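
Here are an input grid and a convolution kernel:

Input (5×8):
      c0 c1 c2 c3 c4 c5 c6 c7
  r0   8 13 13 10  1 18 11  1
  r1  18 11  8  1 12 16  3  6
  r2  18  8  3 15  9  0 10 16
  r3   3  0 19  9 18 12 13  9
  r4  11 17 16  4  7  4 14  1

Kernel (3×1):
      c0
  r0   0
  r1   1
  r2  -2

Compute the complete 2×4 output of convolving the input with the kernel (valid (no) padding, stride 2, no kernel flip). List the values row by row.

Output[0,0]: The receptive field on the input at this output position is [8 / 18 / 18]. Elementwise product with the kernel and sum: 18·1 + 18·-2.
Output[0,1]: The receptive field on the input at this output position is [13 / 8 / 3]. Elementwise product with the kernel and sum: 8·1 + 3·-2.

-18 2 -6 -17
-19 -13 4 -15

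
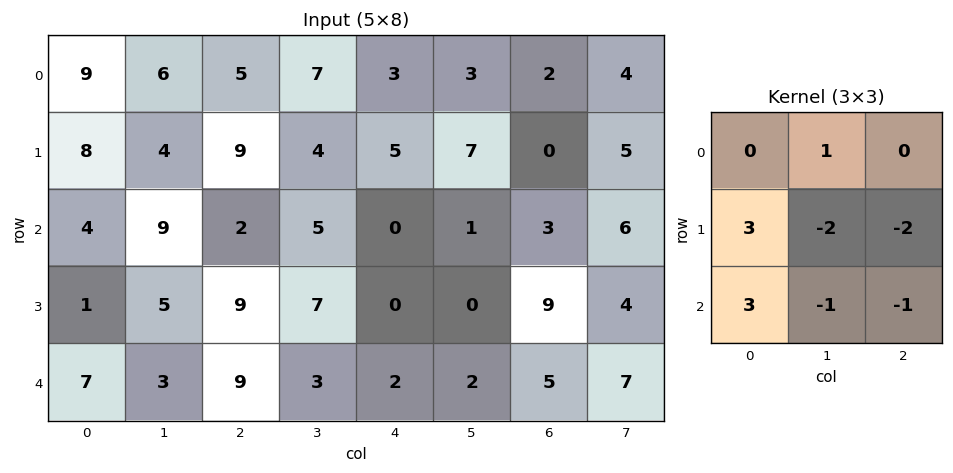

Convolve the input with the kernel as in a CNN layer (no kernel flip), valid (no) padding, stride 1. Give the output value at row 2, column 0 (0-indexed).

-7

The receptive field on the input at this output position is [4 9 2 / 1 5 9 / 7 3 9]. Elementwise product with the kernel and sum: 9·1 + 1·3 + 5·-2 + 9·-2 + 7·3 + 3·-1 + 9·-1.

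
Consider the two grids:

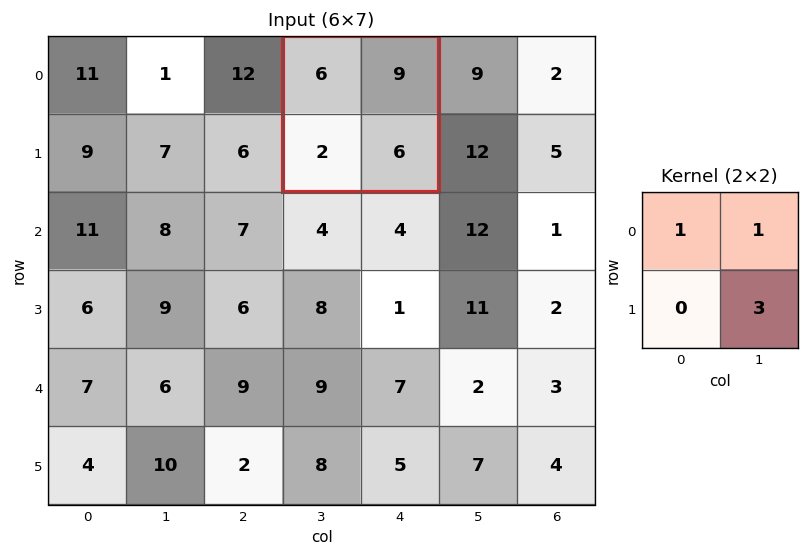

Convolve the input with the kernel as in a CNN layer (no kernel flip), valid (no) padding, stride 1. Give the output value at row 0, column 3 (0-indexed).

33

The receptive field on the input at this output position is [6 9 / 2 6]. Elementwise product with the kernel and sum: 6·1 + 9·1 + 6·3.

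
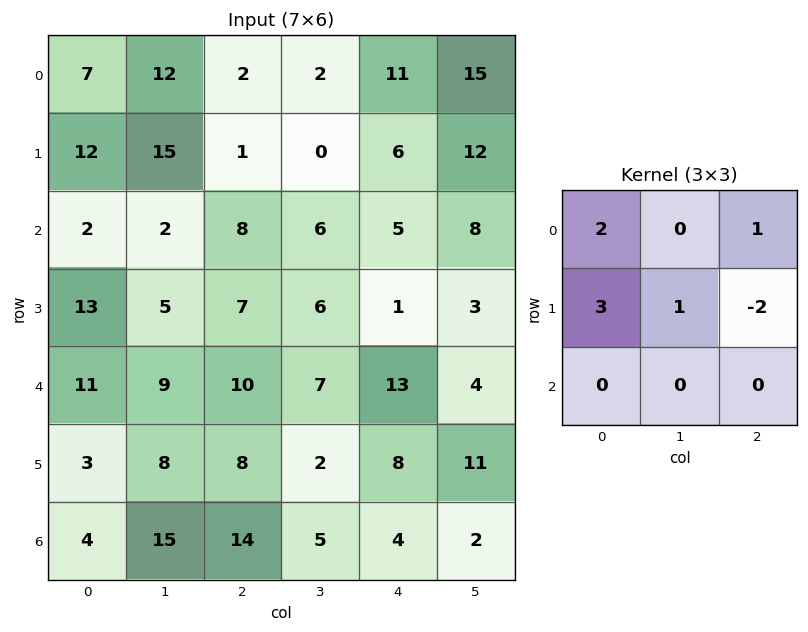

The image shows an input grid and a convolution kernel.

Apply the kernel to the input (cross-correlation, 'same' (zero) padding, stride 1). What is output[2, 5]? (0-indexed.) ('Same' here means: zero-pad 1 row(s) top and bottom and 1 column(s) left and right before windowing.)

35

The receptive field on the zero-padded input at this output position is [6 12 0 / 5 8 0 / 1 3 0]. Elementwise product with the kernel and sum: 6·2 + 0·1 + 5·3 + 8·1 + 0·-2.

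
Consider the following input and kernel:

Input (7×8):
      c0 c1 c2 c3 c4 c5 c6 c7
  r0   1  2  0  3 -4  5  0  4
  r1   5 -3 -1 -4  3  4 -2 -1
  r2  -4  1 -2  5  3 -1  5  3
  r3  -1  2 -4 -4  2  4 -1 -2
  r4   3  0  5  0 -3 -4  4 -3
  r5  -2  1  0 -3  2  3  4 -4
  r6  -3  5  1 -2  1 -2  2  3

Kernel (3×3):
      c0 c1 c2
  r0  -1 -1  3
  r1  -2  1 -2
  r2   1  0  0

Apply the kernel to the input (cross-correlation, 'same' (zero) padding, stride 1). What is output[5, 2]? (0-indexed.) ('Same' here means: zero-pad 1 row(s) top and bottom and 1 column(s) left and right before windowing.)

4

The receptive field on the zero-padded input at this output position is [0 5 0 / 1 0 -3 / 5 1 -2]. Elementwise product with the kernel and sum: 0·-1 + 5·-1 + 0·3 + 1·-2 + 0·1 + -3·-2 + 5·1.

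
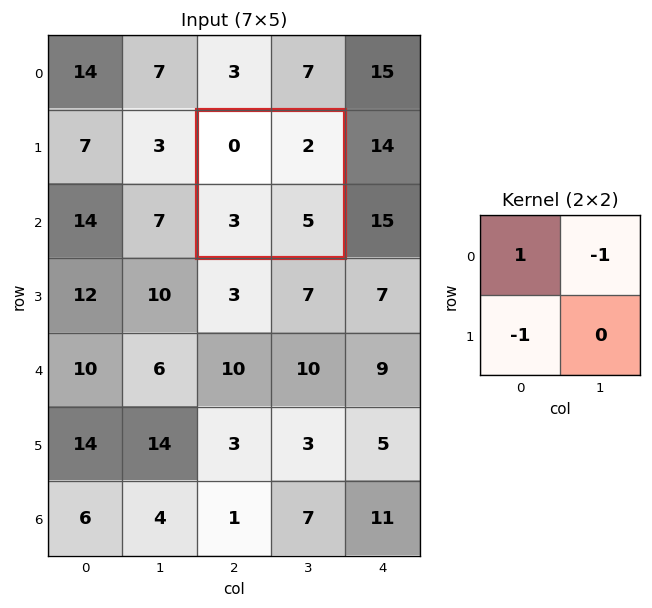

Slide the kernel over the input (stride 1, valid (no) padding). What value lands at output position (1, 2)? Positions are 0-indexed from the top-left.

The receptive field on the input at this output position is [0 2 / 3 5]. Elementwise product with the kernel and sum: 0·1 + 2·-1 + 3·-1.

-5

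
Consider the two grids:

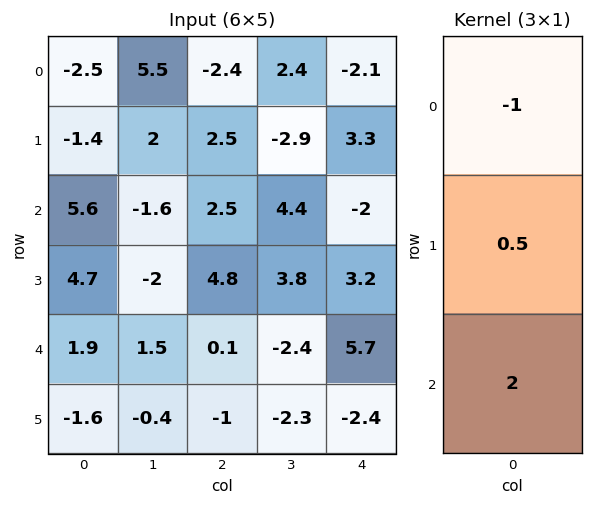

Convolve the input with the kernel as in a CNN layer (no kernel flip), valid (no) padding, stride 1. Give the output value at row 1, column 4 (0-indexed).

The receptive field on the input at this output position is [3.3 / -2 / 3.2]. Elementwise product with the kernel and sum: 3.3·-1 + -2·0.5 + 3.2·2.

2.1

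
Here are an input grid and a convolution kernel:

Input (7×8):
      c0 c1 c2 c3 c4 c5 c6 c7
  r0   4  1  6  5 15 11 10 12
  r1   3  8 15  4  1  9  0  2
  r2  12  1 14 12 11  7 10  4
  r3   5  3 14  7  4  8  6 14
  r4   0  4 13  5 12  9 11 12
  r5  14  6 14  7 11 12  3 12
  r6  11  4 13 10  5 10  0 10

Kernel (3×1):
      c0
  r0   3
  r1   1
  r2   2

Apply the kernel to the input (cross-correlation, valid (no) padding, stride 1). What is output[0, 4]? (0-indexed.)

The receptive field on the input at this output position is [15 / 1 / 11]. Elementwise product with the kernel and sum: 15·3 + 1·1 + 11·2.

68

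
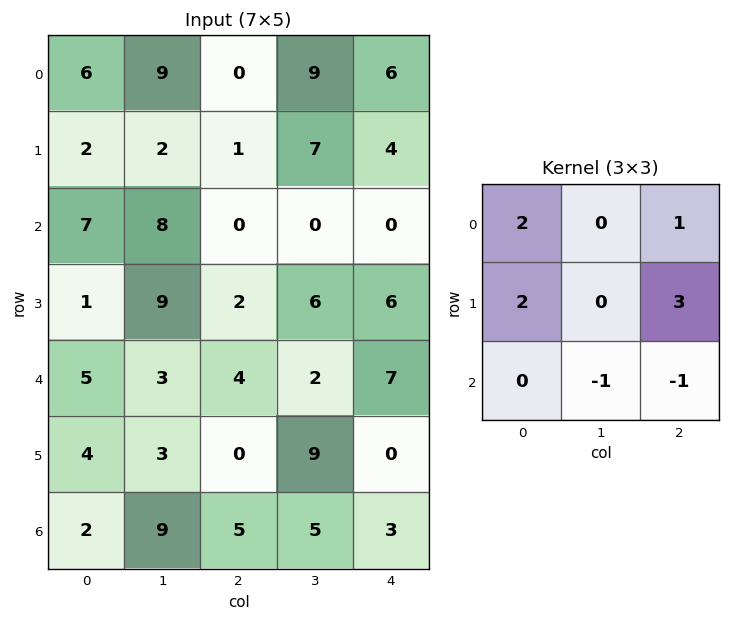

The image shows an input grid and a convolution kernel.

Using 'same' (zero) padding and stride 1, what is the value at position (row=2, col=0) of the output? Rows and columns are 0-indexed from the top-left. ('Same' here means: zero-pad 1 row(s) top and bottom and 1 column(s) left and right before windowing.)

The receptive field on the zero-padded input at this output position is [0 2 2 / 0 7 8 / 0 1 9]. Elementwise product with the kernel and sum: 0·2 + 2·1 + 0·2 + 8·3 + 1·-1 + 9·-1.

16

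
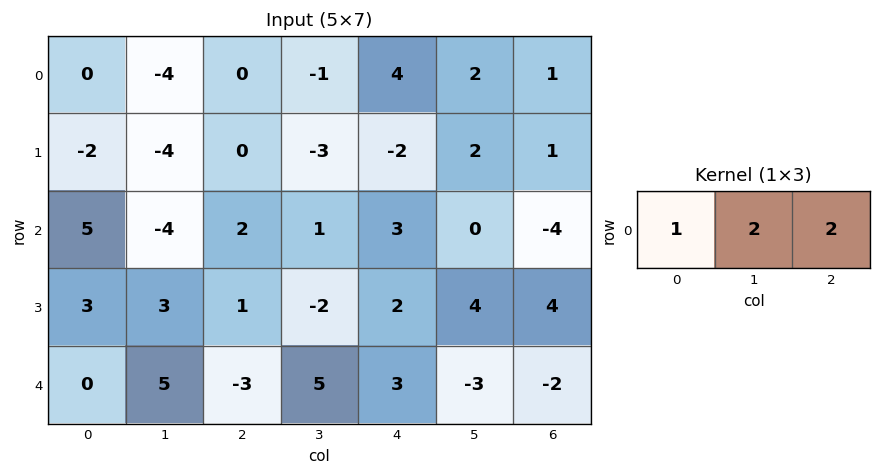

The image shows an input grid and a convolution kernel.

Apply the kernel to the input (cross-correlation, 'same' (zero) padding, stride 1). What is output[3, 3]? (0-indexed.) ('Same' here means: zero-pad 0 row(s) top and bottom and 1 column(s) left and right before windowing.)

1

The receptive field on the zero-padded input at this output position is [1 -2 2]. Elementwise product with the kernel and sum: 1·1 + -2·2 + 2·2.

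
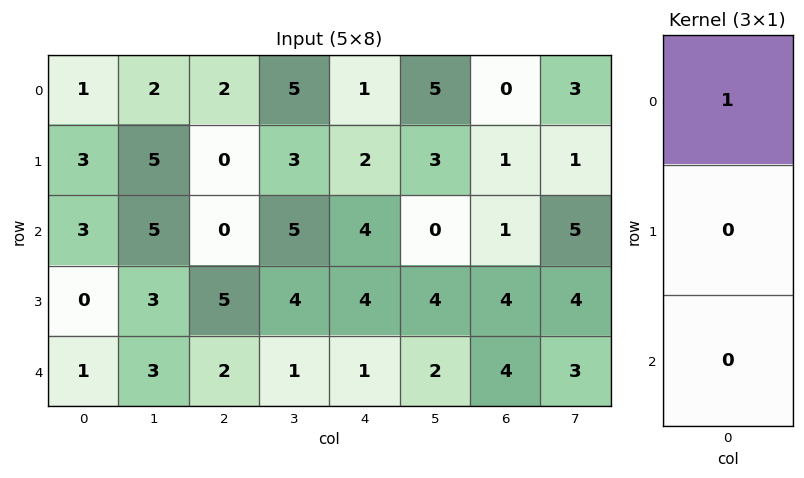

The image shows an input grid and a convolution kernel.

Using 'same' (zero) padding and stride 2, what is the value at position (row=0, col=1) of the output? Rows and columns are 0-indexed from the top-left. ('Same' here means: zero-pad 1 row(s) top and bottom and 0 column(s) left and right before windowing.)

0

The receptive field on the zero-padded input at this output position is [0 / 2 / 0]. Elementwise product with the kernel and sum: 0·1.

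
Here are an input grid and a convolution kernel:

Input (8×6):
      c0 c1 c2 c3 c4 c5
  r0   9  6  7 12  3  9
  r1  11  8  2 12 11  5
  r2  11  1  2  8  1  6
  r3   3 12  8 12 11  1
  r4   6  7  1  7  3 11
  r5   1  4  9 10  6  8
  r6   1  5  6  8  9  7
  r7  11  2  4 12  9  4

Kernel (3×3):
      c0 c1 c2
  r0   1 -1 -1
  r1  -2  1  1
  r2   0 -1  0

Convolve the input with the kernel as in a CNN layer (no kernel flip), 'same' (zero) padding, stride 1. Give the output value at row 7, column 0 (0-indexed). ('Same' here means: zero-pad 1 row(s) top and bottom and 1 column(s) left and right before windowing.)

The receptive field on the zero-padded input at this output position is [0 1 5 / 0 11 2 / 0 0 0]. Elementwise product with the kernel and sum: 0·1 + 1·-1 + 5·-1 + 0·-2 + 11·1 + 2·1 + 0·-1.

7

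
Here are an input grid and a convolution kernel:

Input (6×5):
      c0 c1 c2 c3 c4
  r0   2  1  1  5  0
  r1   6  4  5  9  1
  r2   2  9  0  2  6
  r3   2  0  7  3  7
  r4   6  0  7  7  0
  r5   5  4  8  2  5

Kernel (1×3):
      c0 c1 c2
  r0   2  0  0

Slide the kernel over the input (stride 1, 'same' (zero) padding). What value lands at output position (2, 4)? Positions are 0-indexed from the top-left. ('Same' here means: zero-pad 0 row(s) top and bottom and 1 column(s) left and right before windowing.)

4

The receptive field on the zero-padded input at this output position is [2 6 0]. Elementwise product with the kernel and sum: 2·2.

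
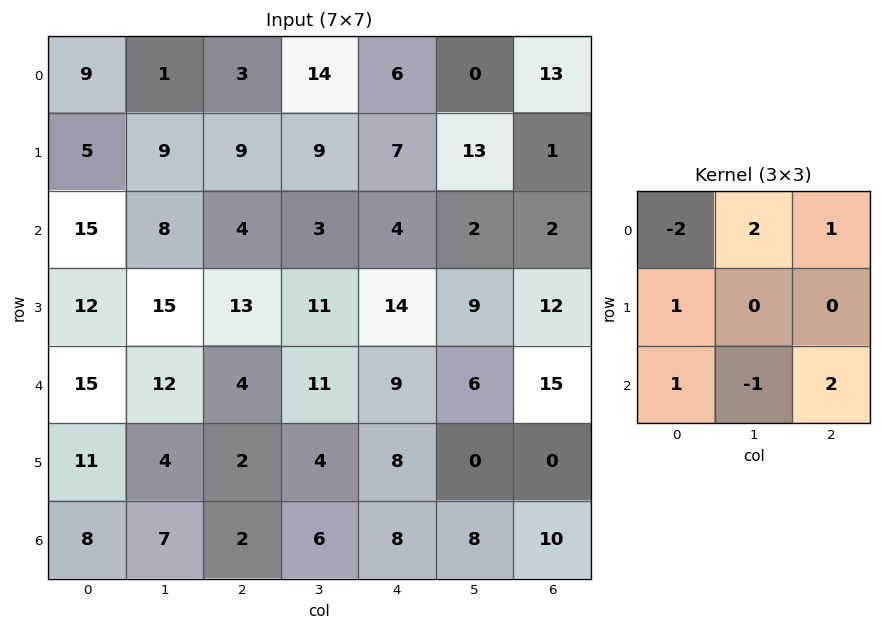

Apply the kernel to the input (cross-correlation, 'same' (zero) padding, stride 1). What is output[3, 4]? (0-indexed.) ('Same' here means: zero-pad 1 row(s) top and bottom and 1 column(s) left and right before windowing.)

The receptive field on the zero-padded input at this output position is [3 4 2 / 11 14 9 / 11 9 6]. Elementwise product with the kernel and sum: 3·-2 + 4·2 + 2·1 + 11·1 + 11·1 + 9·-1 + 6·2.

29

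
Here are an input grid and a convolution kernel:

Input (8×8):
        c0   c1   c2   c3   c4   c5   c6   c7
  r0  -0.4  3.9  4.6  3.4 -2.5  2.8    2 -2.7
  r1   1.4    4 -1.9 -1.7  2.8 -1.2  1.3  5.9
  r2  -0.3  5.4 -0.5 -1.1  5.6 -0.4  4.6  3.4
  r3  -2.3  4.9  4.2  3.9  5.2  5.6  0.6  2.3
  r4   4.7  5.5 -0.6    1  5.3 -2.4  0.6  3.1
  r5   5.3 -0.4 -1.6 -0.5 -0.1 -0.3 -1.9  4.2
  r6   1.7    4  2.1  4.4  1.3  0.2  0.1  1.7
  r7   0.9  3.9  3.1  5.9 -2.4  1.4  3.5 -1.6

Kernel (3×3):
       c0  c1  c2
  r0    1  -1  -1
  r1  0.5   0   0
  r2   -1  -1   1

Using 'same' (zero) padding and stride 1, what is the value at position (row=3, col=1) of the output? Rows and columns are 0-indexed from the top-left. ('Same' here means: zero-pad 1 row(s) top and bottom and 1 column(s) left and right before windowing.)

The receptive field on the zero-padded input at this output position is [-0.3 5.4 -0.5 / -2.3 4.9 4.2 / 4.7 5.5 -0.6]. Elementwise product with the kernel and sum: -0.3·1 + 5.4·-1 + -0.5·-1 + -2.3·0.5 + 4.7·-1 + 5.5·-1 + -0.6·1.

-17.15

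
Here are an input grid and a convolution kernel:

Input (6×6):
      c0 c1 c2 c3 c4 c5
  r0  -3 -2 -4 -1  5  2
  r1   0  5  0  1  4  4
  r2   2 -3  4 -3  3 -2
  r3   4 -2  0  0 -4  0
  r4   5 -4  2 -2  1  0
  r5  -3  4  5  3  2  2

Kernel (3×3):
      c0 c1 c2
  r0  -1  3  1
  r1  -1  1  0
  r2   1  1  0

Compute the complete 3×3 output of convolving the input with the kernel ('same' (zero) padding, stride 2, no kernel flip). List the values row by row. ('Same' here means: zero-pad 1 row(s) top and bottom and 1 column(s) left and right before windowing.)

-3 3 11
11 1 17
12 17 -4

Output[0,0]: The receptive field on the zero-padded input at this output position is [0 0 0 / 0 -3 -2 / 0 0 5]. Elementwise product with the kernel and sum: 0·-1 + 0·3 + 0·1 + 0·-1 + -3·1 + 0·1 + 0·1.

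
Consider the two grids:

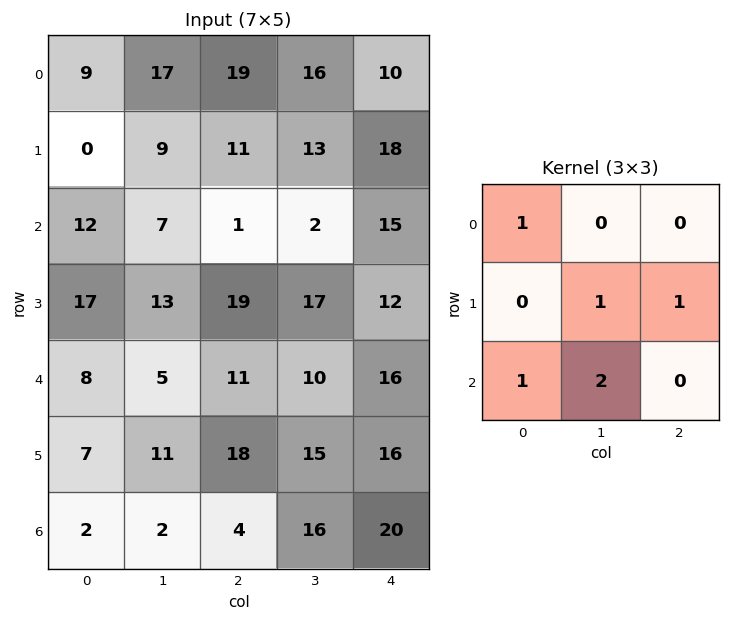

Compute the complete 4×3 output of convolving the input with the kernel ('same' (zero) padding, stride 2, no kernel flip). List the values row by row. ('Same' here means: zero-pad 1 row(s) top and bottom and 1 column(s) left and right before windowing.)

Output[0,0]: The receptive field on the zero-padded input at this output position is [0 0 0 / 0 9 17 / 0 0 9]. Elementwise product with the kernel and sum: 0·1 + 9·1 + 17·1 + 0·1 + 0·2.
Output[0,1]: The receptive field on the zero-padded input at this output position is [0 0 0 / 17 19 16 / 9 11 13]. Elementwise product with the kernel and sum: 0·1 + 19·1 + 16·1 + 9·1 + 11·2.

26 66 59
53 63 69
27 81 80
4 31 35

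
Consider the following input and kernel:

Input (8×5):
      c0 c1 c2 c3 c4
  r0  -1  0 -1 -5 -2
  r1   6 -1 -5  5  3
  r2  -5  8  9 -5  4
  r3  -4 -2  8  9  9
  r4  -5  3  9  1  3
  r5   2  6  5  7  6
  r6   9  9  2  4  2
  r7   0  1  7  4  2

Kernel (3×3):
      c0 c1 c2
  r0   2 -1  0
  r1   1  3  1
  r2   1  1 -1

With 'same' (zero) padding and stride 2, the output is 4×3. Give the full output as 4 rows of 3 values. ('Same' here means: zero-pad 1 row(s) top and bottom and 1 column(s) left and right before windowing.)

Output[0,0]: The receptive field on the zero-padded input at this output position is [0 0 0 / 0 -1 0 / 0 6 -1]. Elementwise product with the kernel and sum: 0·2 + 0·-1 + 0·1 + -1·3 + 0·1 + 0·1 + 6·1 + -1·-1.

4 -19 -3
-15 30 32
-12 23 32
33 30 24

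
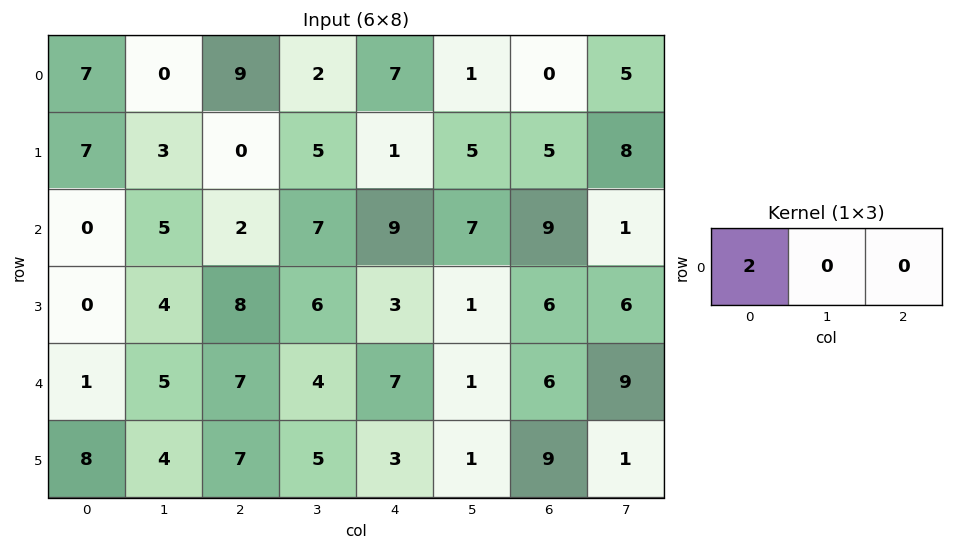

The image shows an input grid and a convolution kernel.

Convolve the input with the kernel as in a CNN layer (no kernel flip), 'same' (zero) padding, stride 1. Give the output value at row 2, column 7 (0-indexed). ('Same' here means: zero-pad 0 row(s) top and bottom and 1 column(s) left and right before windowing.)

18

The receptive field on the zero-padded input at this output position is [9 1 0]. Elementwise product with the kernel and sum: 9·2.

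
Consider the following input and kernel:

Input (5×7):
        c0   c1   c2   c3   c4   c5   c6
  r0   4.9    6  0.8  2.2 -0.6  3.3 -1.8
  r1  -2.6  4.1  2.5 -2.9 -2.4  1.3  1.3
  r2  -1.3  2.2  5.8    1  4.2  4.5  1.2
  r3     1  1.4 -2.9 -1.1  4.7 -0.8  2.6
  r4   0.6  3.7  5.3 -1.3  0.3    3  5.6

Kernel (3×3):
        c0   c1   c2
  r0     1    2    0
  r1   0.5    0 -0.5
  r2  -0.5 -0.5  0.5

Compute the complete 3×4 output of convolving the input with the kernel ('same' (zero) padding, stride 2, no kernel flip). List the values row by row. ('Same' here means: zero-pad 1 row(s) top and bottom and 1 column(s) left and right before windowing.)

0.35 -2.85 2.75 0.35
-6.1 9.9 -11.65 5.25
0.15 -1.9 6.15 5.9

Output[0,0]: The receptive field on the zero-padded input at this output position is [0 0 0 / 0 4.9 6 / 0 -2.6 4.1]. Elementwise product with the kernel and sum: 0·1 + 0·2 + 0·0.5 + 6·-0.5 + 0·-0.5 + -2.6·-0.5 + 4.1·0.5.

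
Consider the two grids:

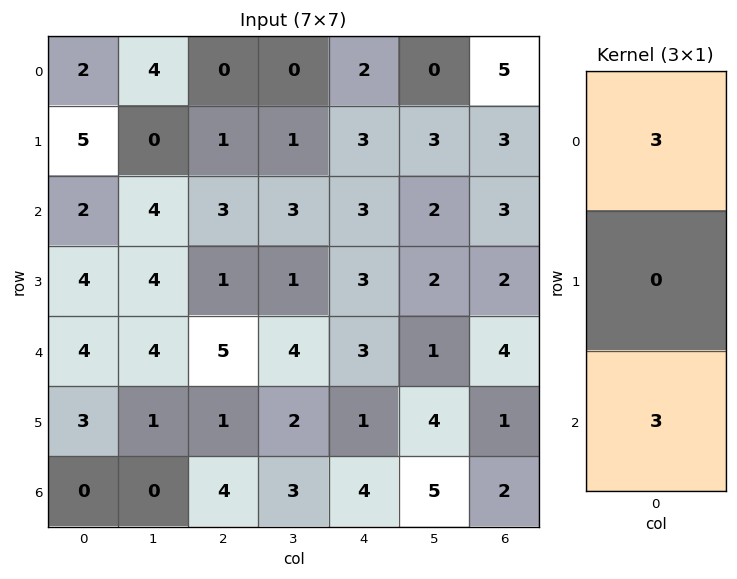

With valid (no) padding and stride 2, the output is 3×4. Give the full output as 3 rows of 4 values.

Output[0,0]: The receptive field on the input at this output position is [2 / 5 / 2]. Elementwise product with the kernel and sum: 2·3 + 2·3.

12 9 15 24
18 24 18 21
12 27 21 18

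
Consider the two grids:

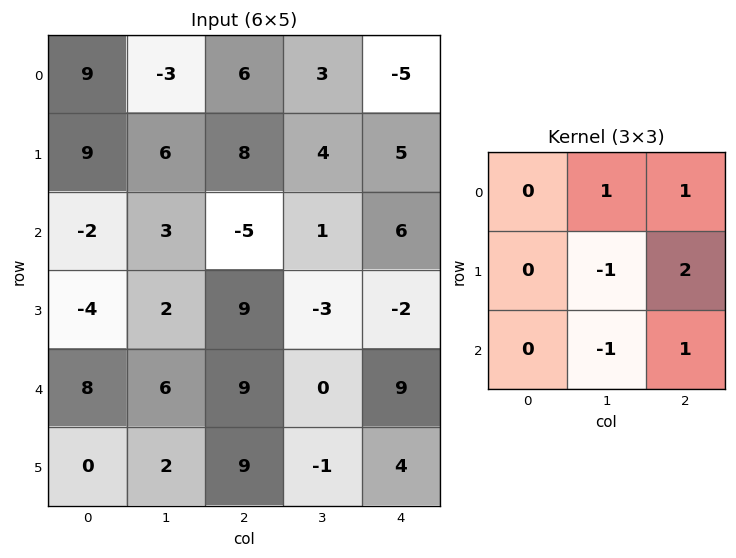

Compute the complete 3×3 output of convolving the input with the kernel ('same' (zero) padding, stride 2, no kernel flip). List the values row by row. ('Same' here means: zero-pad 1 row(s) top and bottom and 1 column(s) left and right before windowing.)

-18 -4 0
29 7 1
4 -13 -15

Output[0,0]: The receptive field on the zero-padded input at this output position is [0 0 0 / 0 9 -3 / 0 9 6]. Elementwise product with the kernel and sum: 0·1 + 0·1 + 9·-1 + -3·2 + 9·-1 + 6·1.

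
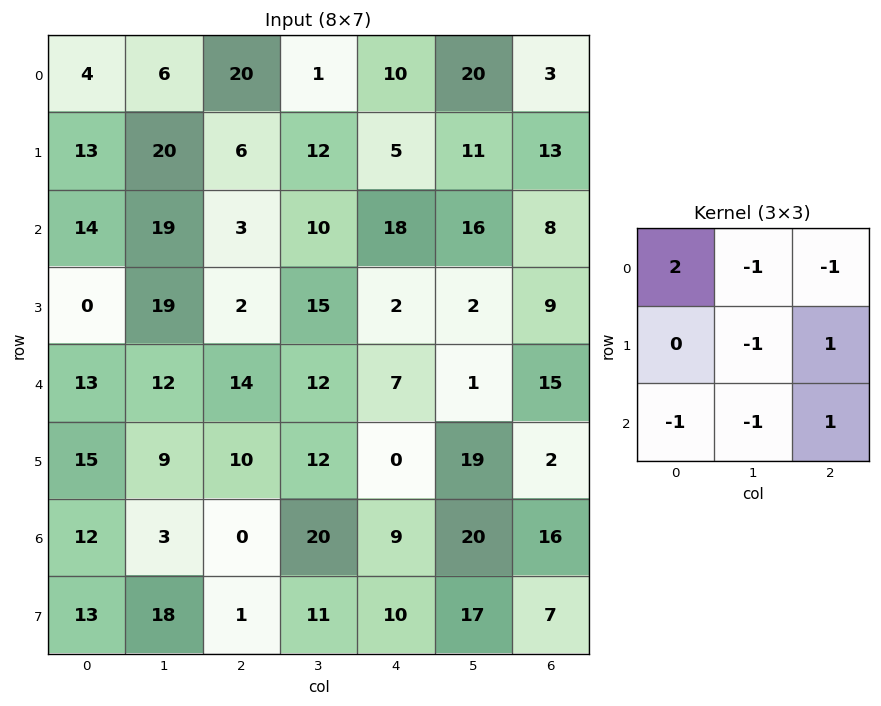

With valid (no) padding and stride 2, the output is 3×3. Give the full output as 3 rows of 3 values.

-62 27 -27
-22 -54 26
-14 -14 -32

Output[0,0]: The receptive field on the input at this output position is [4 6 20 / 13 20 6 / 14 19 3]. Elementwise product with the kernel and sum: 4·2 + 6·-1 + 20·-1 + 20·-1 + 6·1 + 14·-1 + 19·-1 + 3·1.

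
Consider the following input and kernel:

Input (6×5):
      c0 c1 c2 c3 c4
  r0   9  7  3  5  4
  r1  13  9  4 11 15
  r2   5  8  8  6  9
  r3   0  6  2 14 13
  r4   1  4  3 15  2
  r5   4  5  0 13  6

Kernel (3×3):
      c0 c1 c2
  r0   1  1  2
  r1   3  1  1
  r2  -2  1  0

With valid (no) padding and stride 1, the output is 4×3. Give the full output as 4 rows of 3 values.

Output[0,0]: The receptive field on the input at this output position is [9 7 3 / 13 9 4 / 5 8 8]. Elementwise product with the kernel and sum: 9·1 + 7·1 + 3·2 + 13·3 + 9·1 + 4·1 + 5·-2 + 8·1.

72 54 44
67 63 94
39 57 74
17 56 81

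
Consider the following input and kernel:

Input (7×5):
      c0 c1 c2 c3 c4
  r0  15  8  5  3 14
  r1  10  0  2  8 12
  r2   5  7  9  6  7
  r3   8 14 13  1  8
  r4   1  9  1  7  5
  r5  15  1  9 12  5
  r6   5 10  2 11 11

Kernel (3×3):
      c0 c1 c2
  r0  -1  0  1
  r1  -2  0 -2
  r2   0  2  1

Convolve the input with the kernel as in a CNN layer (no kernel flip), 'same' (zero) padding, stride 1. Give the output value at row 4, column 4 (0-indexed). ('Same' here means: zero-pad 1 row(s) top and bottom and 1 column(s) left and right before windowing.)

-5

The receptive field on the zero-padded input at this output position is [1 8 0 / 7 5 0 / 12 5 0]. Elementwise product with the kernel and sum: 1·-1 + 0·1 + 7·-2 + 0·-2 + 5·2 + 0·1.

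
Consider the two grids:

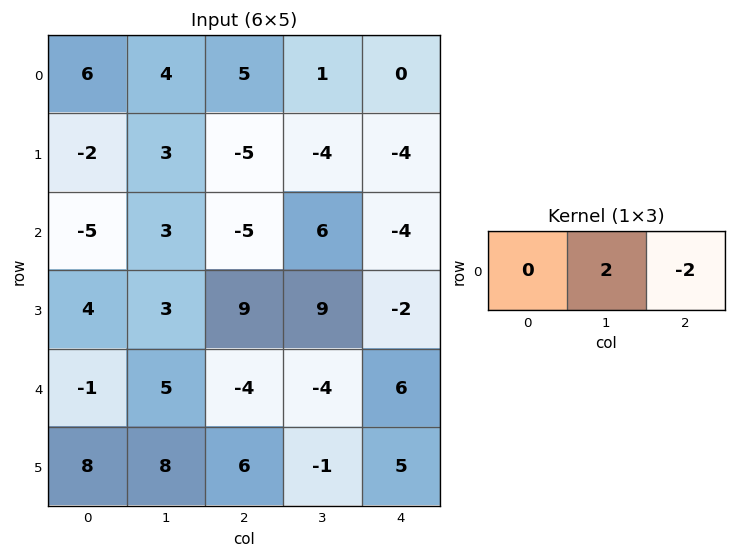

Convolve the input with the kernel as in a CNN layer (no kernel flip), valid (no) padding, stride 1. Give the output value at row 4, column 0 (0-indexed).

18

The receptive field on the input at this output position is [-1 5 -4]. Elementwise product with the kernel and sum: 5·2 + -4·-2.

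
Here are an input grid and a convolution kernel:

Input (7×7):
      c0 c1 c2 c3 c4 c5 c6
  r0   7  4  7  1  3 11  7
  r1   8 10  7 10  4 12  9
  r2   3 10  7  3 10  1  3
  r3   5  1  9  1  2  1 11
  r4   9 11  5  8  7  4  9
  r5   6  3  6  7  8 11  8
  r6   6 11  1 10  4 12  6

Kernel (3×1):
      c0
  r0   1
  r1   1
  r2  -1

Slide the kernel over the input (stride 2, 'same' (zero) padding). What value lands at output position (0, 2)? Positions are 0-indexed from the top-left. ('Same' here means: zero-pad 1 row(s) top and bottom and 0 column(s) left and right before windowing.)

-1

The receptive field on the zero-padded input at this output position is [0 / 3 / 4]. Elementwise product with the kernel and sum: 0·1 + 3·1 + 4·-1.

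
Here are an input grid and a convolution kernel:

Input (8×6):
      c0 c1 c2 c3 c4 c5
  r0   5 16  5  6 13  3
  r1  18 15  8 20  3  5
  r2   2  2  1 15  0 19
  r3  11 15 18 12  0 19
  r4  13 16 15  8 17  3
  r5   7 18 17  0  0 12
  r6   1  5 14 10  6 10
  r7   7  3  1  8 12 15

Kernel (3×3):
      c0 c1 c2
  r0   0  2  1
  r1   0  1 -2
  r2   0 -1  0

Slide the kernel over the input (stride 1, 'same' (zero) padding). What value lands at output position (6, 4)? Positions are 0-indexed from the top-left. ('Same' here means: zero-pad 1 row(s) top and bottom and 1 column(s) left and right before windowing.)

-14

The receptive field on the zero-padded input at this output position is [0 0 12 / 10 6 10 / 8 12 15]. Elementwise product with the kernel and sum: 0·2 + 12·1 + 6·1 + 10·-2 + 12·-1.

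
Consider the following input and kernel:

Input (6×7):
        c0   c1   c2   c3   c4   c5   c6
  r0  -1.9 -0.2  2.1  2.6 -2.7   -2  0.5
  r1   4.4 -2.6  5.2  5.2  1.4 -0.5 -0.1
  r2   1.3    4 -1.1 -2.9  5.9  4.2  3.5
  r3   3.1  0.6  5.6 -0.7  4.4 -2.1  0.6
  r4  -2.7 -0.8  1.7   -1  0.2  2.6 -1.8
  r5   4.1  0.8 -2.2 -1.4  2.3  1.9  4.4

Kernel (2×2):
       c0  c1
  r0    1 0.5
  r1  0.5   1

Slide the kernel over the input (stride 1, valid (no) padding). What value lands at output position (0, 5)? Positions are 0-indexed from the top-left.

The receptive field on the input at this output position is [-2 0.5 / -0.5 -0.1]. Elementwise product with the kernel and sum: -2·1 + 0.5·0.5 + -0.5·0.5 + -0.1·1.

-2.1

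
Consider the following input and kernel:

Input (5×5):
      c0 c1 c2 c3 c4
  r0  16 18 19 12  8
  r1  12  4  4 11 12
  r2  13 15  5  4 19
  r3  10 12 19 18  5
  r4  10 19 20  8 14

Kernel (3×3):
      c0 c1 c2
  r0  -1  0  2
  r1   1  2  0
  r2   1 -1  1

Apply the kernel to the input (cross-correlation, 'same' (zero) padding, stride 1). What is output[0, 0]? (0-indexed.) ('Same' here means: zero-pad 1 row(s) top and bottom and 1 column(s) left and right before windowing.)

24

The receptive field on the zero-padded input at this output position is [0 0 0 / 0 16 18 / 0 12 4]. Elementwise product with the kernel and sum: 0·-1 + 0·2 + 0·1 + 16·2 + 0·1 + 12·-1 + 4·1.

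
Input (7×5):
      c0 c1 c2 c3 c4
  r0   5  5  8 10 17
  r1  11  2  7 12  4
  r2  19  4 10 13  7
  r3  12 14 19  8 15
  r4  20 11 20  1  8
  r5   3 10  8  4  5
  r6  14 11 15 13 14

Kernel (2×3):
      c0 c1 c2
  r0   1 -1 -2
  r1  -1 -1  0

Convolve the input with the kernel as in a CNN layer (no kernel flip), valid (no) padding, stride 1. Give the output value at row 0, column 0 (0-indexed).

The receptive field on the input at this output position is [5 5 8 / 11 2 7]. Elementwise product with the kernel and sum: 5·1 + 5·-1 + 8·-2 + 11·-1 + 2·-1.

-29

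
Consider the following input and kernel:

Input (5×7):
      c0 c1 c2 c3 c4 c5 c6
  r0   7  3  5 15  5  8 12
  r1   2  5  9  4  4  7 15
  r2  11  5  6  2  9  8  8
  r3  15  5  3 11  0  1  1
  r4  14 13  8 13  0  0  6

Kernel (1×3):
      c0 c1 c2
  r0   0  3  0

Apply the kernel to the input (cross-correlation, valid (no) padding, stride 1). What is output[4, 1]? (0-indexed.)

The receptive field on the input at this output position is [13 8 13]. Elementwise product with the kernel and sum: 8·3.

24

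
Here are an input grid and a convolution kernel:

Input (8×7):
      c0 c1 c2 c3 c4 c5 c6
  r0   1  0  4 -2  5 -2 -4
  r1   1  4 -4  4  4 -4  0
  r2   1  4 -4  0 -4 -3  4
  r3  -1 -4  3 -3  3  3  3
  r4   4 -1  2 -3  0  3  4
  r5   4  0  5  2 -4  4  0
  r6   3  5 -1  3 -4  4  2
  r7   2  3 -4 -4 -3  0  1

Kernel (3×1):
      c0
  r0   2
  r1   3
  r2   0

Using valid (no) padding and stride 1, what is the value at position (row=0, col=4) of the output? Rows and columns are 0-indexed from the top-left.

The receptive field on the input at this output position is [5 / 4 / -4]. Elementwise product with the kernel and sum: 5·2 + 4·3.

22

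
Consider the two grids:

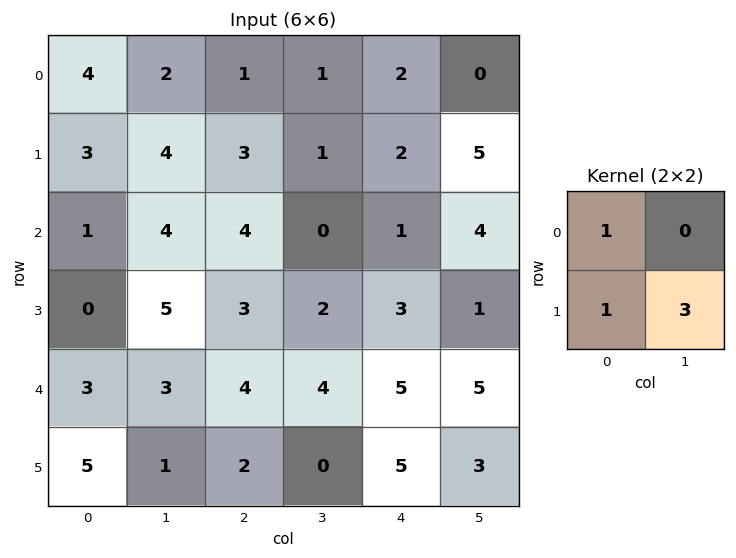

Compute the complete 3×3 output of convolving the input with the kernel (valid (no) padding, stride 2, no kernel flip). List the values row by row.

Output[0,0]: The receptive field on the input at this output position is [4 2 / 3 4]. Elementwise product with the kernel and sum: 4·1 + 3·1 + 4·3.
Output[0,1]: The receptive field on the input at this output position is [1 1 / 3 1]. Elementwise product with the kernel and sum: 1·1 + 3·1 + 1·3.

19 7 19
16 13 7
11 6 19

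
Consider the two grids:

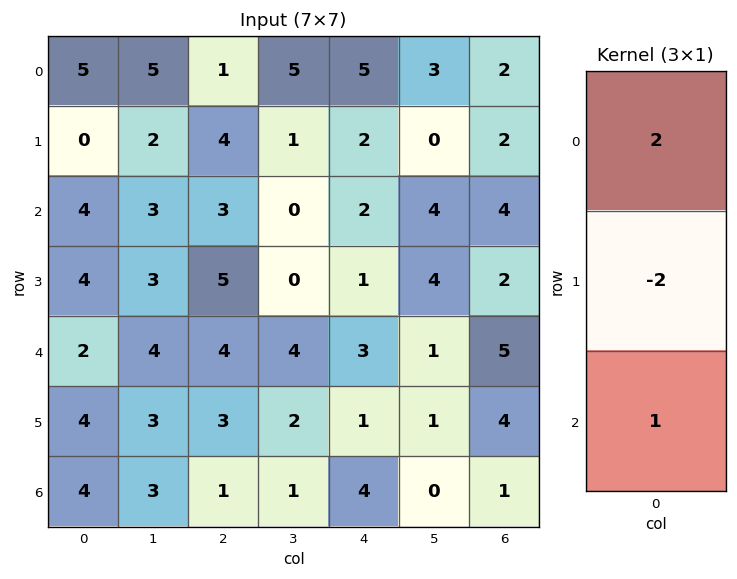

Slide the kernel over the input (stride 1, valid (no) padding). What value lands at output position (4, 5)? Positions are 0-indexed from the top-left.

0

The receptive field on the input at this output position is [1 / 1 / 0]. Elementwise product with the kernel and sum: 1·2 + 1·-2 + 0·1.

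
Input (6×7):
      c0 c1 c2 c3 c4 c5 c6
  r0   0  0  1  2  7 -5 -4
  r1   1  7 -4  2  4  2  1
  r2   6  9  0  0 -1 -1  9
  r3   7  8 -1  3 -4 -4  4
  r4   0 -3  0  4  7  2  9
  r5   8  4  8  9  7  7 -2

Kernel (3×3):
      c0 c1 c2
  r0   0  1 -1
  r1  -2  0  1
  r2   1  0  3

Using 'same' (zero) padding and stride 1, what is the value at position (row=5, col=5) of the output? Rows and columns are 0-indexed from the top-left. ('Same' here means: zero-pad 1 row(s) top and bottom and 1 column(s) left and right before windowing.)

-23

The receptive field on the zero-padded input at this output position is [7 2 9 / 7 7 -2 / 0 0 0]. Elementwise product with the kernel and sum: 2·1 + 9·-1 + 7·-2 + -2·1 + 0·1 + 0·3.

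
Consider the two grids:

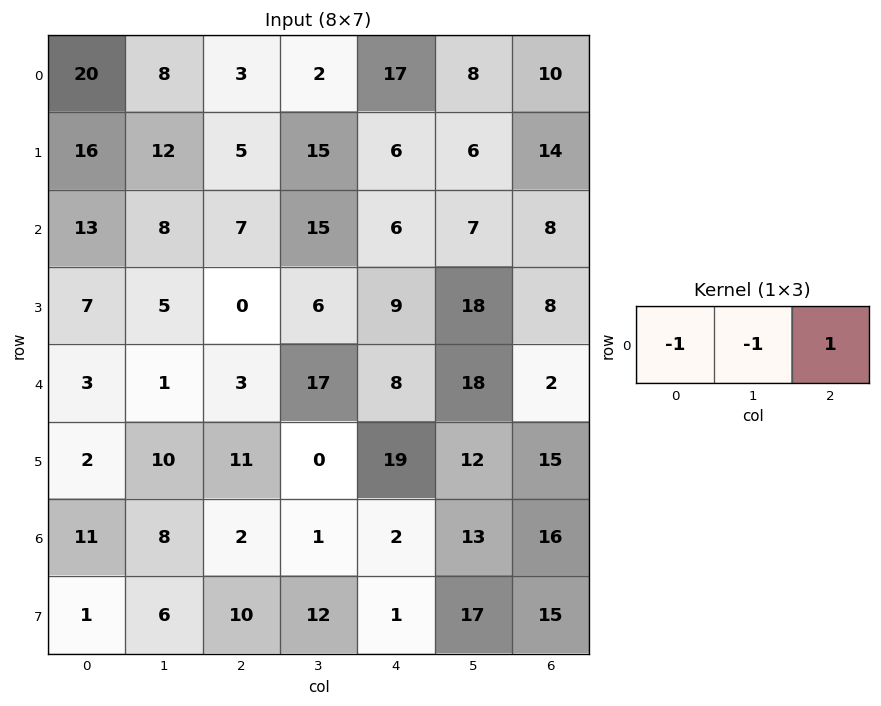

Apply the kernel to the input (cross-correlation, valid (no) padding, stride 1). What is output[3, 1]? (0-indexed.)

The receptive field on the input at this output position is [5 0 6]. Elementwise product with the kernel and sum: 5·-1 + 0·-1 + 6·1.

1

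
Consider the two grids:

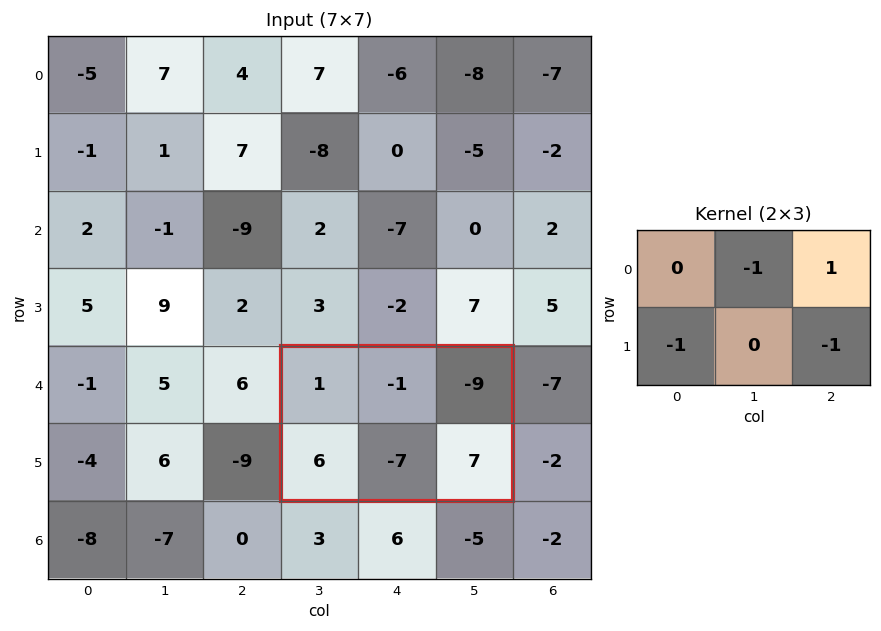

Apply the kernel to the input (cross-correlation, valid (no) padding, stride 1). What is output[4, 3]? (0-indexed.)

The receptive field on the input at this output position is [1 -1 -9 / 6 -7 7]. Elementwise product with the kernel and sum: -1·-1 + -9·1 + 6·-1 + 7·-1.

-21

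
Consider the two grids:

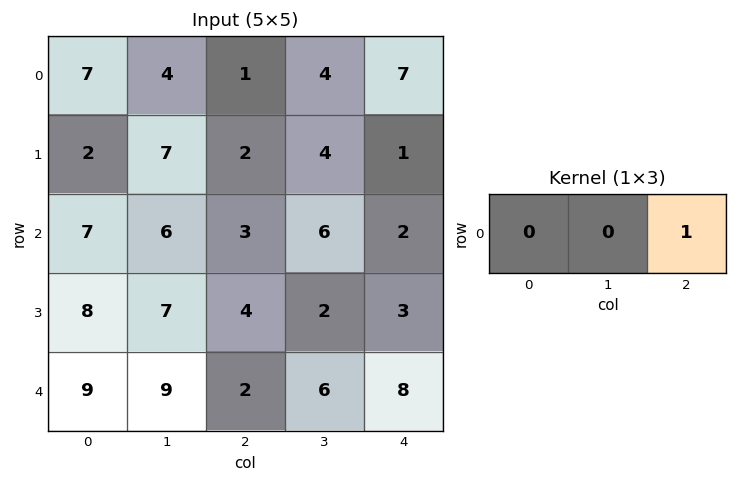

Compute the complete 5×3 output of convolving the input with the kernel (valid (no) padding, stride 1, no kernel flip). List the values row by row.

1 4 7
2 4 1
3 6 2
4 2 3
2 6 8

Output[0,0]: The receptive field on the input at this output position is [7 4 1]. Elementwise product with the kernel and sum: 1·1.
Output[0,1]: The receptive field on the input at this output position is [4 1 4]. Elementwise product with the kernel and sum: 4·1.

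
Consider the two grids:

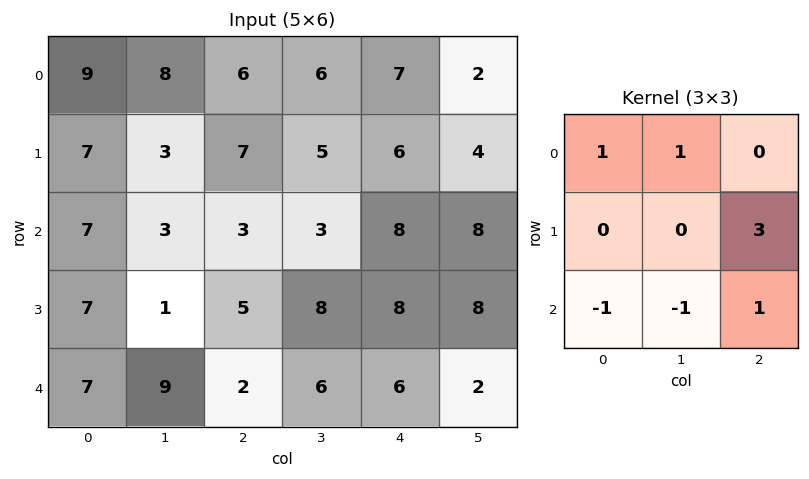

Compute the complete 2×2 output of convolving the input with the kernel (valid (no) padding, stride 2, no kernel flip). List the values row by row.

Output[0,0]: The receptive field on the input at this output position is [9 8 6 / 7 3 7 / 7 3 3]. Elementwise product with the kernel and sum: 9·1 + 8·1 + 7·3 + 7·-1 + 3·-1 + 3·1.

31 32
11 28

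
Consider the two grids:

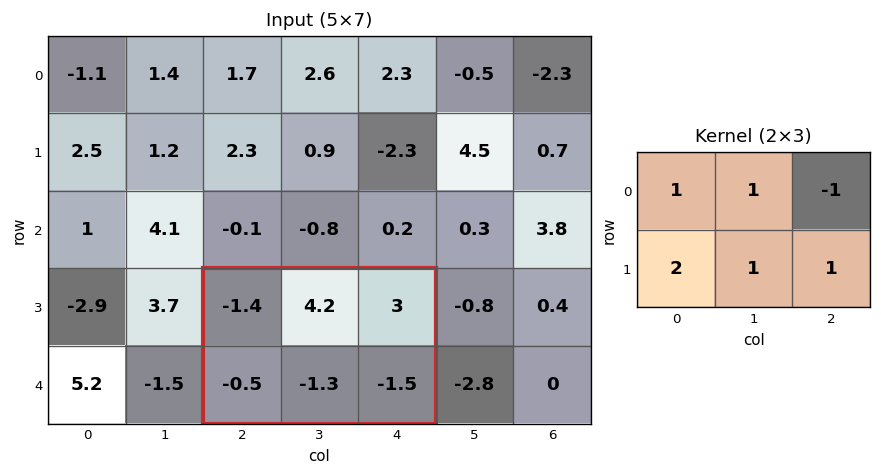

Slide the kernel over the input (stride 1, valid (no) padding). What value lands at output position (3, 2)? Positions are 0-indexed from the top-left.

-4

The receptive field on the input at this output position is [-1.4 4.2 3 / -0.5 -1.3 -1.5]. Elementwise product with the kernel and sum: -1.4·1 + 4.2·1 + 3·-1 + -0.5·2 + -1.3·1 + -1.5·1.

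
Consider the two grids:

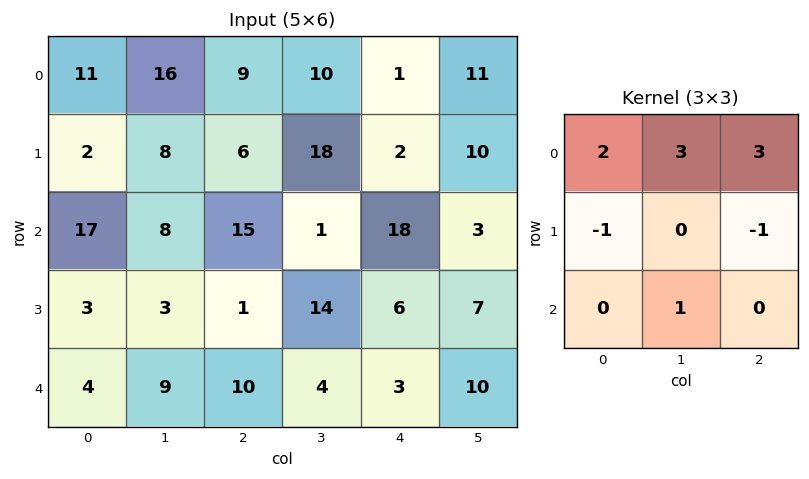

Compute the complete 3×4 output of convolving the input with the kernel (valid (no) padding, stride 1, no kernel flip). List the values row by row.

Output[0,0]: The receptive field on the input at this output position is [11 16 9 / 2 8 6 / 17 8 15]. Elementwise product with the kernel and sum: 11·2 + 16·3 + 9·3 + 2·-1 + 6·-1 + 8·1.
Output[0,1]: The receptive field on the input at this output position is [16 9 10 / 8 6 18 / 8 15 1]. Elementwise product with the kernel and sum: 16·2 + 9·3 + 10·3 + 8·-1 + 18·-1 + 15·1.

97 78 44 46
17 80 53 74
108 57 84 47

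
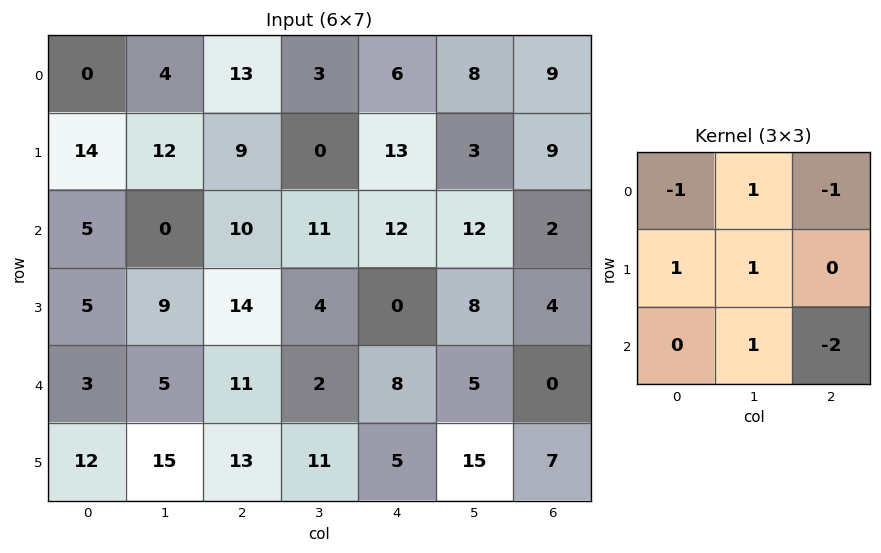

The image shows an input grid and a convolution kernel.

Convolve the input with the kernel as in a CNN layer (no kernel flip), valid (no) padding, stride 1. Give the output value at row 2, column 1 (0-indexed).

The receptive field on the input at this output position is [0 10 11 / 9 14 4 / 5 11 2]. Elementwise product with the kernel and sum: 0·-1 + 10·1 + 11·-1 + 9·1 + 14·1 + 11·1 + 2·-2.

29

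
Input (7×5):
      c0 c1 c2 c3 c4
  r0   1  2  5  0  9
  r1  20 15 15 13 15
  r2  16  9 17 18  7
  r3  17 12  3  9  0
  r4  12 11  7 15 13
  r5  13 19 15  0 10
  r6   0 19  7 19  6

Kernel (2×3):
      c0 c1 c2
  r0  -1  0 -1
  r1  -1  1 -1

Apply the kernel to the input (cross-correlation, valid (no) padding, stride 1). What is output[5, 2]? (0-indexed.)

The receptive field on the input at this output position is [15 0 10 / 7 19 6]. Elementwise product with the kernel and sum: 15·-1 + 10·-1 + 7·-1 + 19·1 + 6·-1.

-19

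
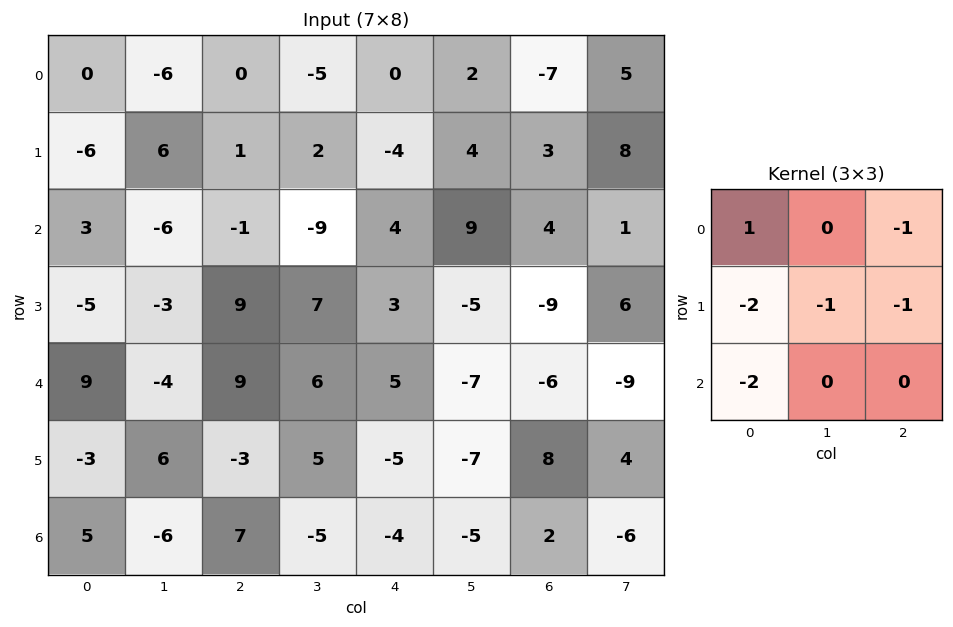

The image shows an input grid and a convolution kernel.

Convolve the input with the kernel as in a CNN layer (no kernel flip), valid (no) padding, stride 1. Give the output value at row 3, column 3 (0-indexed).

The receptive field on the input at this output position is [7 3 -5 / 6 5 -7 / 5 -5 -7]. Elementwise product with the kernel and sum: 7·1 + -5·-1 + 6·-2 + 5·-1 + -7·-1 + 5·-2.

-8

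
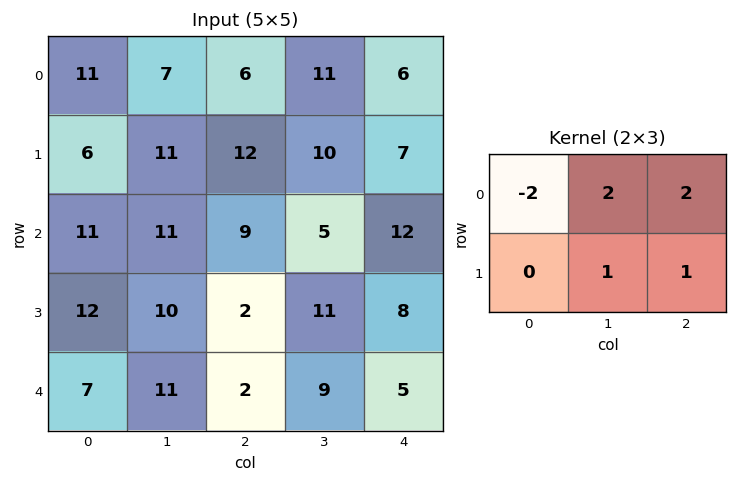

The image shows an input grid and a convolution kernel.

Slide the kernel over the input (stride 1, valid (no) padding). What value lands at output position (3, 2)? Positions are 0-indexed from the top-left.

48

The receptive field on the input at this output position is [2 11 8 / 2 9 5]. Elementwise product with the kernel and sum: 2·-2 + 11·2 + 8·2 + 9·1 + 5·1.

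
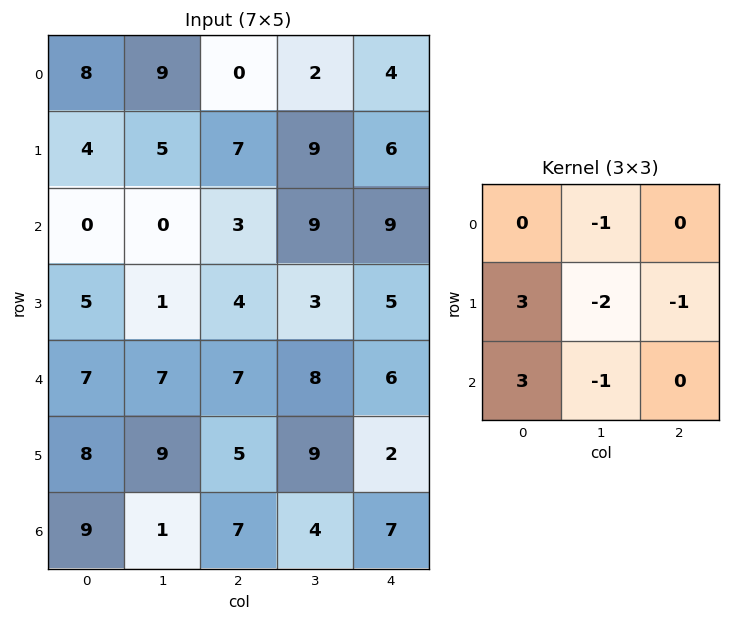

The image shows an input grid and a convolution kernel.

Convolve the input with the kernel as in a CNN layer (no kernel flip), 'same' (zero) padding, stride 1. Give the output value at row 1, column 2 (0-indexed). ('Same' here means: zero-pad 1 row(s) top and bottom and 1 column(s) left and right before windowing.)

The receptive field on the zero-padded input at this output position is [9 0 2 / 5 7 9 / 0 3 9]. Elementwise product with the kernel and sum: 0·-1 + 5·3 + 7·-2 + 9·-1 + 0·3 + 3·-1.

-11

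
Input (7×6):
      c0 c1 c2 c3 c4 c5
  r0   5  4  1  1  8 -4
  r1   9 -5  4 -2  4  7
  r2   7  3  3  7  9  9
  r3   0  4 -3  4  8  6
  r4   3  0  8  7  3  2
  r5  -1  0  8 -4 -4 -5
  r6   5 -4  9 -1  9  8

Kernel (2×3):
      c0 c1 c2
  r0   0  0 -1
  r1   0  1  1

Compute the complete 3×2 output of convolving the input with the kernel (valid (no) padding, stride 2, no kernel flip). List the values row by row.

-2 -6
-2 3
0 -11

Output[0,0]: The receptive field on the input at this output position is [5 4 1 / 9 -5 4]. Elementwise product with the kernel and sum: 1·-1 + -5·1 + 4·1.
Output[0,1]: The receptive field on the input at this output position is [1 1 8 / 4 -2 4]. Elementwise product with the kernel and sum: 8·-1 + -2·1 + 4·1.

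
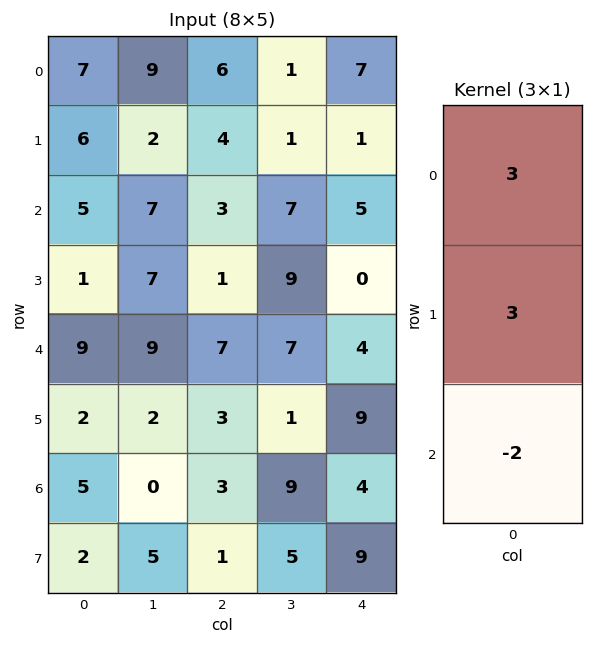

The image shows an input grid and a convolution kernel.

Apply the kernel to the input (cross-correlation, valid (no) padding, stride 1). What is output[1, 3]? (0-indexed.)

The receptive field on the input at this output position is [1 / 7 / 9]. Elementwise product with the kernel and sum: 1·3 + 7·3 + 9·-2.

6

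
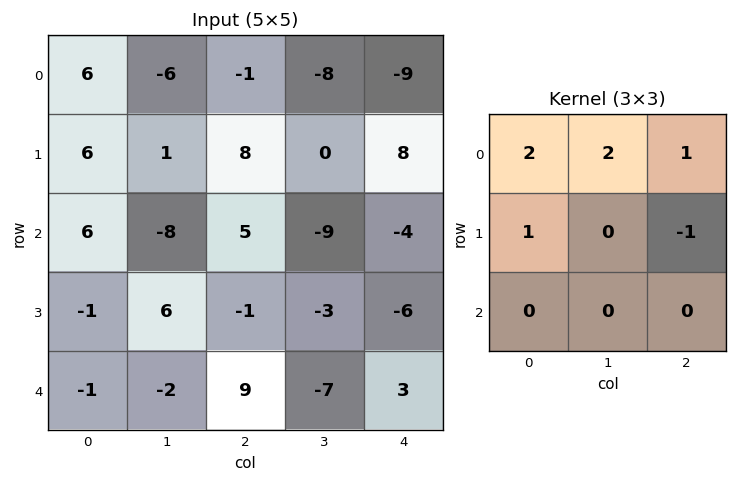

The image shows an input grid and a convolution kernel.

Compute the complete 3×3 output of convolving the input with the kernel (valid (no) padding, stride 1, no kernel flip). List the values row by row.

Output[0,0]: The receptive field on the input at this output position is [6 -6 -1 / 6 1 8 / 6 -8 5]. Elementwise product with the kernel and sum: 6·2 + -6·2 + -1·1 + 6·1 + 8·-1.
Output[0,1]: The receptive field on the input at this output position is [-6 -1 -8 / 1 8 0 / -8 5 -9]. Elementwise product with the kernel and sum: -6·2 + -1·2 + -8·1 + 1·1 + 0·-1.

-3 -21 -27
23 19 33
1 -6 -7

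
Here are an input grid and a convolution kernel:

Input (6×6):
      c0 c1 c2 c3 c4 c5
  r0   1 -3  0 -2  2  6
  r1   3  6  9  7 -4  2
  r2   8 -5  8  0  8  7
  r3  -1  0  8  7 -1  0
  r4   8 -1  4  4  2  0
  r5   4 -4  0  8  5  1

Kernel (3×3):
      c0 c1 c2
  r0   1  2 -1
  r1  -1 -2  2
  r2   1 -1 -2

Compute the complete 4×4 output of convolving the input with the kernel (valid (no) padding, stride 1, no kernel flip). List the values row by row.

-5 -24 -45 -21
7 -16 38 3
8 -4 -28 6
1 -10 -3 -2

Output[0,0]: The receptive field on the input at this output position is [1 -3 0 / 3 6 9 / 8 -5 8]. Elementwise product with the kernel and sum: 1·1 + -3·2 + 0·-1 + 3·-1 + 6·-2 + 9·2 + 8·1 + -5·-1 + 8·-2.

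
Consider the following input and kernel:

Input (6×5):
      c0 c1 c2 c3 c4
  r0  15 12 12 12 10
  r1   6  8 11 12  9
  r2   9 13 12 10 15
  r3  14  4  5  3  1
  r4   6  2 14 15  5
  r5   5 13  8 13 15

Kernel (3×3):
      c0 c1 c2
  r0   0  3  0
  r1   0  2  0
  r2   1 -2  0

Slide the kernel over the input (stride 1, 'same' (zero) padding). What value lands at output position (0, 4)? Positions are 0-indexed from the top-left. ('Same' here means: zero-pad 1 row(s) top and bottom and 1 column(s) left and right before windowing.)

14

The receptive field on the zero-padded input at this output position is [0 0 0 / 12 10 0 / 12 9 0]. Elementwise product with the kernel and sum: 0·3 + 10·2 + 12·1 + 9·-2.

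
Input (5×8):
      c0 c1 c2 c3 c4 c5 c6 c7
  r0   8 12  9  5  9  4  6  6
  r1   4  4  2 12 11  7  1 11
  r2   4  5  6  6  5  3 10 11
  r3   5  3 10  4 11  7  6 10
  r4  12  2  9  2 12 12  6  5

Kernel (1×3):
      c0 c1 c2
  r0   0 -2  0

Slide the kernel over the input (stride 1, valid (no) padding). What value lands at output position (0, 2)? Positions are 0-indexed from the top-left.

-10

The receptive field on the input at this output position is [9 5 9]. Elementwise product with the kernel and sum: 5·-2.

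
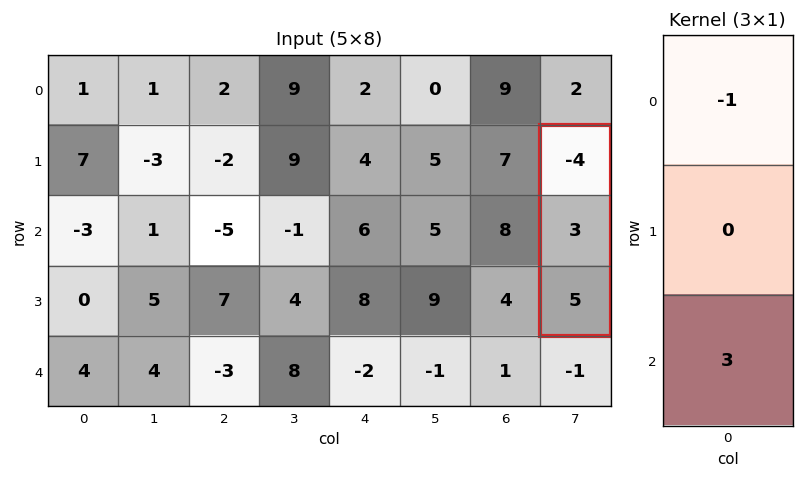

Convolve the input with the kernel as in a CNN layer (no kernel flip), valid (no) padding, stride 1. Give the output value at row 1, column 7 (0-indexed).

19

The receptive field on the input at this output position is [-4 / 3 / 5]. Elementwise product with the kernel and sum: -4·-1 + 5·3.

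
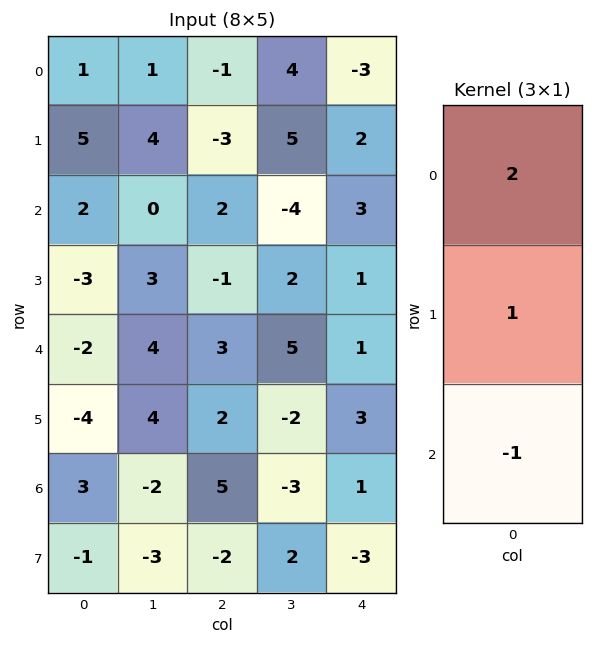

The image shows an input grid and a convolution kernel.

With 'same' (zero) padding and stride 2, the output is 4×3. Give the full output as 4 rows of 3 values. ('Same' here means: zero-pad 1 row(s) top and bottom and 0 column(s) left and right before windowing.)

-4 2 -5
15 -3 6
-4 -1 0
-4 11 10

Output[0,0]: The receptive field on the zero-padded input at this output position is [0 / 1 / 5]. Elementwise product with the kernel and sum: 0·2 + 1·1 + 5·-1.
Output[0,1]: The receptive field on the zero-padded input at this output position is [0 / -1 / -3]. Elementwise product with the kernel and sum: 0·2 + -1·1 + -3·-1.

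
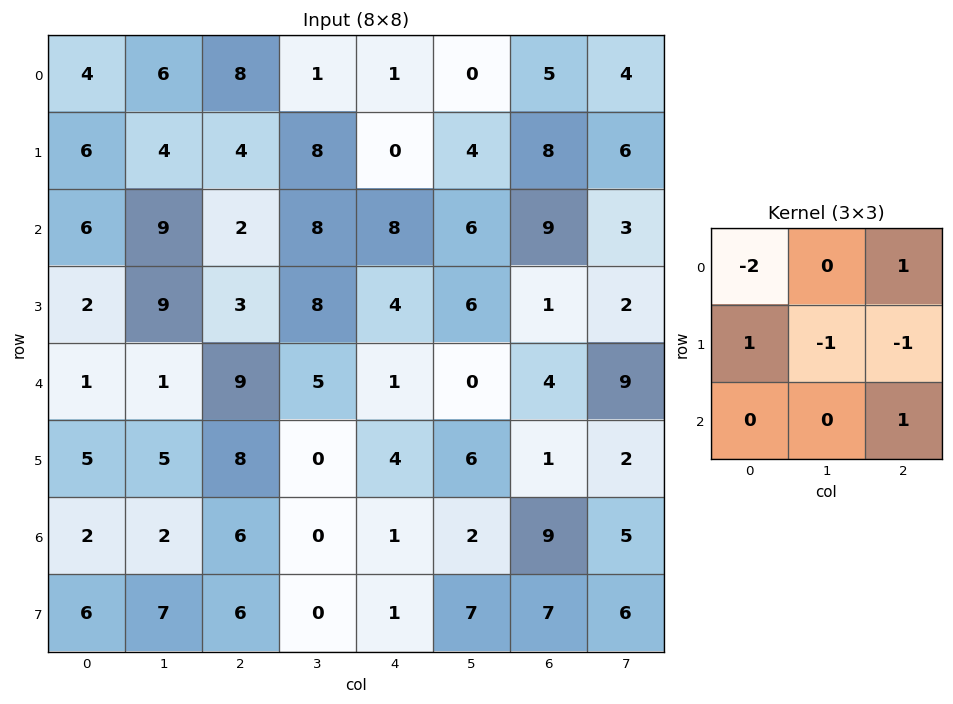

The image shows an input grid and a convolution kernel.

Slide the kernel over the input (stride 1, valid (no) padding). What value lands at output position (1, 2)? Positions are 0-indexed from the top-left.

The receptive field on the input at this output position is [4 8 0 / 2 8 8 / 3 8 4]. Elementwise product with the kernel and sum: 4·-2 + 0·1 + 2·1 + 8·-1 + 8·-1 + 4·1.

-18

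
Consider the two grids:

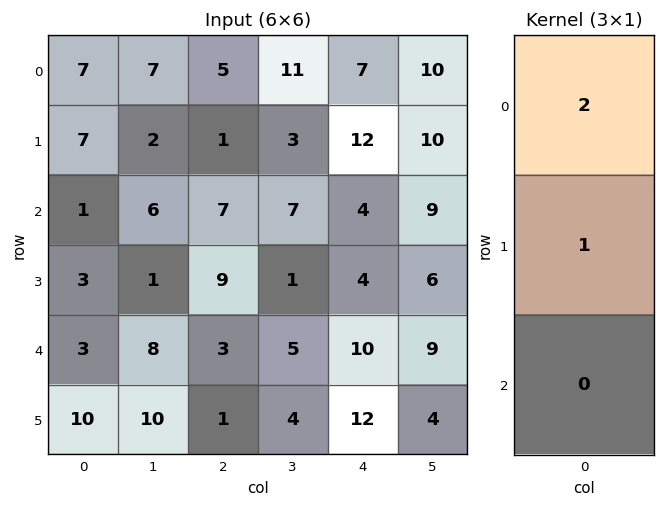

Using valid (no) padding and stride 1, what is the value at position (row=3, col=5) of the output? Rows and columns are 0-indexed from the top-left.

21

The receptive field on the input at this output position is [6 / 9 / 4]. Elementwise product with the kernel and sum: 6·2 + 9·1.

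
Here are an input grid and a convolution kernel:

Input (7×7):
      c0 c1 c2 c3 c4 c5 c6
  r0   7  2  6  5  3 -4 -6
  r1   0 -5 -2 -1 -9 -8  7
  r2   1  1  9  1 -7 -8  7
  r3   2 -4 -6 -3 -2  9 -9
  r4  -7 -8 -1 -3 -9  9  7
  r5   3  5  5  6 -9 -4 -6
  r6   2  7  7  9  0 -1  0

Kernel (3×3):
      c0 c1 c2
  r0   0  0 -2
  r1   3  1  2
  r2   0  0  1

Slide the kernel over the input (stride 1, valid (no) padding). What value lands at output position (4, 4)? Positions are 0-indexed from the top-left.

The receptive field on the input at this output position is [-9 9 7 / -9 -4 -6 / 0 -1 0]. Elementwise product with the kernel and sum: 7·-2 + -9·3 + -4·1 + -6·2 + 0·1.

-57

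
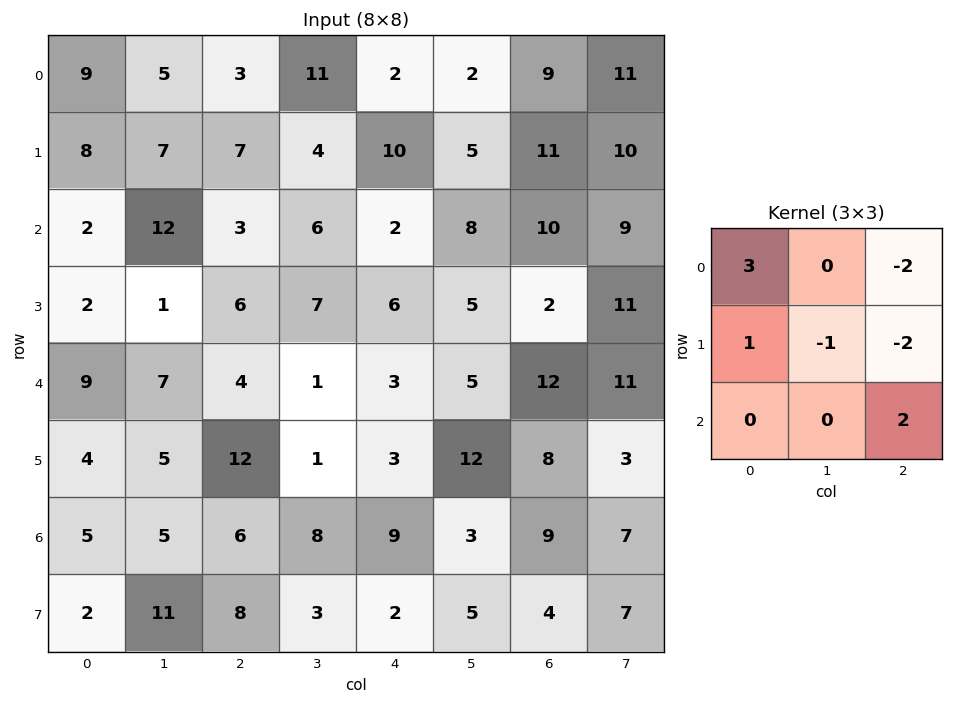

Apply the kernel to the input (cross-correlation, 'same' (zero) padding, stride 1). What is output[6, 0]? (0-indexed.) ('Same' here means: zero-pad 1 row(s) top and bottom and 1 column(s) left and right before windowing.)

The receptive field on the zero-padded input at this output position is [0 4 5 / 0 5 5 / 0 2 11]. Elementwise product with the kernel and sum: 0·3 + 5·-2 + 0·1 + 5·-1 + 5·-2 + 11·2.

-3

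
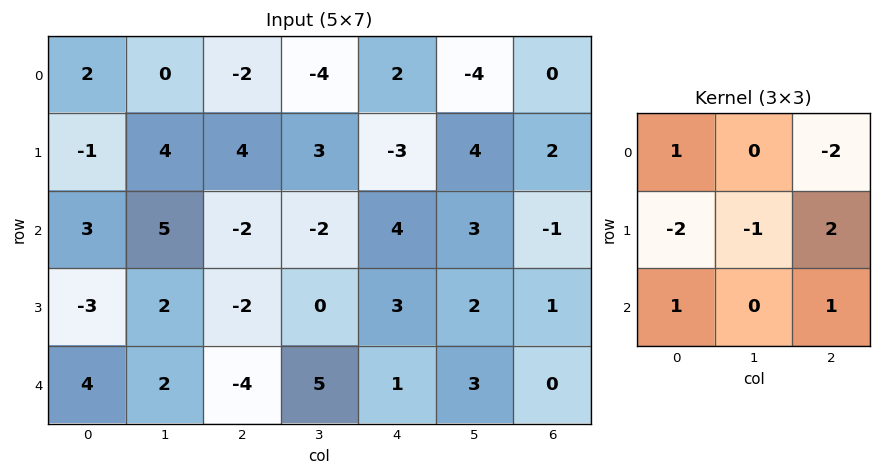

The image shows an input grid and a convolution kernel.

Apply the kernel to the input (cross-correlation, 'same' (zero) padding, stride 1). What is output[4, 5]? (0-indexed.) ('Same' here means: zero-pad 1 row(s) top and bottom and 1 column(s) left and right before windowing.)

-4

The receptive field on the zero-padded input at this output position is [3 2 1 / 1 3 0 / 0 0 0]. Elementwise product with the kernel and sum: 3·1 + 1·-2 + 1·-2 + 3·-1 + 0·2 + 0·1 + 0·1.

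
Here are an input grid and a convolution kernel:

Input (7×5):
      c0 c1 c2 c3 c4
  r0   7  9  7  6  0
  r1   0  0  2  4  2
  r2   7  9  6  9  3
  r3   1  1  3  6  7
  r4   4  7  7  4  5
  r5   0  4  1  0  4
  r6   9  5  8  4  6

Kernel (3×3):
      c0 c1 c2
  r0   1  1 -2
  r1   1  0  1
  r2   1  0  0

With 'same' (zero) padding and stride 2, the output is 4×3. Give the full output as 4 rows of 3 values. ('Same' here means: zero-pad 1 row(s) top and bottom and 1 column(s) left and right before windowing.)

Output[0,0]: The receptive field on the zero-padded input at this output position is [0 0 0 / 0 7 9 / 0 0 0]. Elementwise product with the kernel and sum: 0·1 + 0·1 + 0·-2 + 0·1 + 9·1 + 0·1.

9 15 10
9 13 21
6 7 17
-3 14 8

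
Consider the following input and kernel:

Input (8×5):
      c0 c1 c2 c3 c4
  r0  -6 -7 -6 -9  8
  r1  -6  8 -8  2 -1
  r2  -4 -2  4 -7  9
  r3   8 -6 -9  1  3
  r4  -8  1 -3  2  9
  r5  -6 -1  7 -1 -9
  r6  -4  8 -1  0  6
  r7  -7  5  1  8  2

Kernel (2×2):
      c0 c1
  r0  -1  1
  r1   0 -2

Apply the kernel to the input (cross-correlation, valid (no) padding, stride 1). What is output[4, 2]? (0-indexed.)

The receptive field on the input at this output position is [-3 2 / 7 -1]. Elementwise product with the kernel and sum: -3·-1 + 2·1 + -1·-2.

7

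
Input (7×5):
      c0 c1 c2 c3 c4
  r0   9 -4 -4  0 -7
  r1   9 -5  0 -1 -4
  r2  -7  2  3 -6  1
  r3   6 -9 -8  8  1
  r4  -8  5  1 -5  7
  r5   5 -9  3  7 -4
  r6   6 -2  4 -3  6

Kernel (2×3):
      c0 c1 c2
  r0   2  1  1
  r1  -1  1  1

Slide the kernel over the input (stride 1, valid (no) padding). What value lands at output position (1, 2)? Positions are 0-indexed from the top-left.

-13

The receptive field on the input at this output position is [0 -1 -4 / 3 -6 1]. Elementwise product with the kernel and sum: 0·2 + -1·1 + -4·1 + 3·-1 + -6·1 + 1·1.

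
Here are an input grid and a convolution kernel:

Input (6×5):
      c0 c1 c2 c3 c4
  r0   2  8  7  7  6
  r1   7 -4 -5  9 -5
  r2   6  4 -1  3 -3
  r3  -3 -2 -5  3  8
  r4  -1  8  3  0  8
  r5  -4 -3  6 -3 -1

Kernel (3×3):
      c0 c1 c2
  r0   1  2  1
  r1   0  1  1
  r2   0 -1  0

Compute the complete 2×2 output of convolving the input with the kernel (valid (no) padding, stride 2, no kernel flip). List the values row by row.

12 28
-2 13

Output[0,0]: The receptive field on the input at this output position is [2 8 7 / 7 -4 -5 / 6 4 -1]. Elementwise product with the kernel and sum: 2·1 + 8·2 + 7·1 + -4·1 + -5·1 + 4·-1.
Output[0,1]: The receptive field on the input at this output position is [7 7 6 / -5 9 -5 / -1 3 -3]. Elementwise product with the kernel and sum: 7·1 + 7·2 + 6·1 + 9·1 + -5·1 + 3·-1.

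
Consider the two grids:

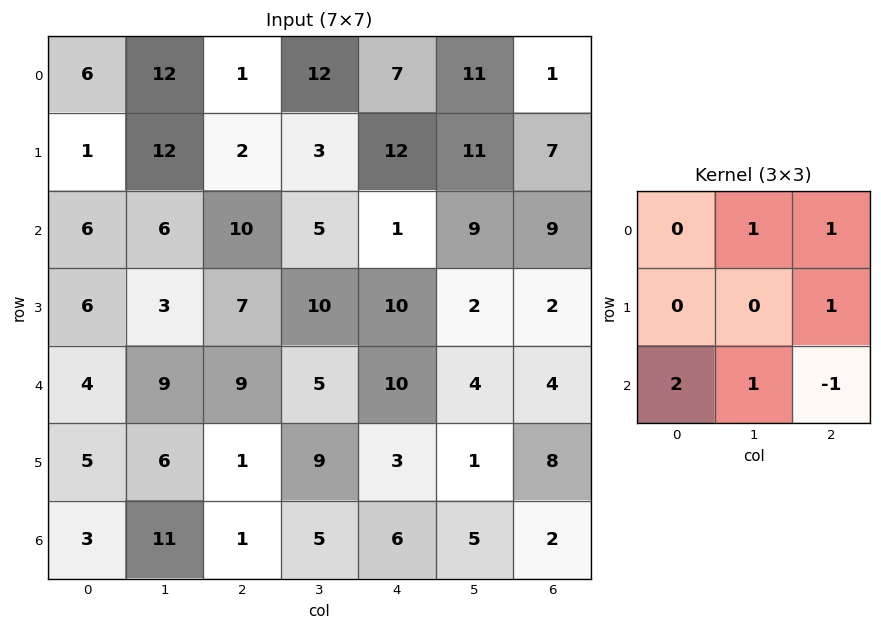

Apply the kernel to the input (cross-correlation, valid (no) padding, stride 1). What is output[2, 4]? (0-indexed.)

The receptive field on the input at this output position is [1 9 9 / 10 2 2 / 10 4 4]. Elementwise product with the kernel and sum: 9·1 + 9·1 + 2·1 + 10·2 + 4·1 + 4·-1.

40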